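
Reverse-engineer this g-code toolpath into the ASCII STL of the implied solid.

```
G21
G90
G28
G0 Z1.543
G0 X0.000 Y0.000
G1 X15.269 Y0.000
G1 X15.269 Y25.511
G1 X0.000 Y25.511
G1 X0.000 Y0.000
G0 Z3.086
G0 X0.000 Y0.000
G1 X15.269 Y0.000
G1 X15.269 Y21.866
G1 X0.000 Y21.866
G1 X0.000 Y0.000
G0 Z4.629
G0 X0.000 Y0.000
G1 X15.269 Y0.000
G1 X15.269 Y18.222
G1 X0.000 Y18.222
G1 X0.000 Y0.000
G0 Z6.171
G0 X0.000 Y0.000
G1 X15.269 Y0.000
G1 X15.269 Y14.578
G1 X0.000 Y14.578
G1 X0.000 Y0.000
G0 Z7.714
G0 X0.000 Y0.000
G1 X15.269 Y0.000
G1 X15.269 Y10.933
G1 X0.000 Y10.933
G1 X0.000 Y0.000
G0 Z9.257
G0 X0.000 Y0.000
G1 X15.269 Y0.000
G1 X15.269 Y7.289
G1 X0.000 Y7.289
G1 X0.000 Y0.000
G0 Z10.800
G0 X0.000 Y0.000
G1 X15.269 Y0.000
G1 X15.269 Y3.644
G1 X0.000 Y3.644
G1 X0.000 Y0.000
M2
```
solid part
  facet normal 0.0000 0.0000 -1.0000
    outer loop
      vertex 15.269 29.155 0.000
      vertex 15.269 0.000 0.000
      vertex 0.000 0.000 0.000
    endloop
  endfacet
  facet normal 0.0000 0.0000 -1.0000
    outer loop
      vertex 0.000 29.155 0.000
      vertex 15.269 29.155 0.000
      vertex 0.000 0.000 0.000
    endloop
  endfacet
  facet normal 0.0000 -1.0000 0.0000
    outer loop
      vertex 0.000 0.000 0.000
      vertex 15.269 0.000 0.000
      vertex 15.269 0.000 12.343
    endloop
  endfacet
  facet normal 0.0000 -1.0000 0.0000
    outer loop
      vertex 0.000 0.000 0.000
      vertex 15.269 0.000 12.343
      vertex 0.000 0.000 12.343
    endloop
  endfacet
  facet normal 0.0000 0.3899 0.9209
    outer loop
      vertex 0.000 0.000 12.343
      vertex 15.269 0.000 12.343
      vertex 15.269 29.155 0.000
    endloop
  endfacet
  facet normal 0.0000 0.3899 0.9209
    outer loop
      vertex 0.000 0.000 12.343
      vertex 15.269 29.155 0.000
      vertex 0.000 29.155 0.000
    endloop
  endfacet
  facet normal -1.0000 0.0000 0.0000
    outer loop
      vertex 0.000 0.000 12.343
      vertex 0.000 29.155 0.000
      vertex 0.000 0.000 0.000
    endloop
  endfacet
  facet normal 1.0000 0.0000 0.0000
    outer loop
      vertex 15.269 0.000 0.000
      vertex 15.269 29.155 0.000
      vertex 15.269 0.000 12.343
    endloop
  endfacet
endsolid part

The G0 Z moves step by Δz≈1.543 mm. The G1 loops shrink linearly with z, so the solid tapers from its base footprint up to z≈12.3. Closing with a flat bottom cap and the tapered top and triangulating gives 8 facets — a wedge (ramp): 15.3 × 29.2 mm base, rising to 12.3 mm along the y=0 edge and sloping linearly to z=0 at y=29.2.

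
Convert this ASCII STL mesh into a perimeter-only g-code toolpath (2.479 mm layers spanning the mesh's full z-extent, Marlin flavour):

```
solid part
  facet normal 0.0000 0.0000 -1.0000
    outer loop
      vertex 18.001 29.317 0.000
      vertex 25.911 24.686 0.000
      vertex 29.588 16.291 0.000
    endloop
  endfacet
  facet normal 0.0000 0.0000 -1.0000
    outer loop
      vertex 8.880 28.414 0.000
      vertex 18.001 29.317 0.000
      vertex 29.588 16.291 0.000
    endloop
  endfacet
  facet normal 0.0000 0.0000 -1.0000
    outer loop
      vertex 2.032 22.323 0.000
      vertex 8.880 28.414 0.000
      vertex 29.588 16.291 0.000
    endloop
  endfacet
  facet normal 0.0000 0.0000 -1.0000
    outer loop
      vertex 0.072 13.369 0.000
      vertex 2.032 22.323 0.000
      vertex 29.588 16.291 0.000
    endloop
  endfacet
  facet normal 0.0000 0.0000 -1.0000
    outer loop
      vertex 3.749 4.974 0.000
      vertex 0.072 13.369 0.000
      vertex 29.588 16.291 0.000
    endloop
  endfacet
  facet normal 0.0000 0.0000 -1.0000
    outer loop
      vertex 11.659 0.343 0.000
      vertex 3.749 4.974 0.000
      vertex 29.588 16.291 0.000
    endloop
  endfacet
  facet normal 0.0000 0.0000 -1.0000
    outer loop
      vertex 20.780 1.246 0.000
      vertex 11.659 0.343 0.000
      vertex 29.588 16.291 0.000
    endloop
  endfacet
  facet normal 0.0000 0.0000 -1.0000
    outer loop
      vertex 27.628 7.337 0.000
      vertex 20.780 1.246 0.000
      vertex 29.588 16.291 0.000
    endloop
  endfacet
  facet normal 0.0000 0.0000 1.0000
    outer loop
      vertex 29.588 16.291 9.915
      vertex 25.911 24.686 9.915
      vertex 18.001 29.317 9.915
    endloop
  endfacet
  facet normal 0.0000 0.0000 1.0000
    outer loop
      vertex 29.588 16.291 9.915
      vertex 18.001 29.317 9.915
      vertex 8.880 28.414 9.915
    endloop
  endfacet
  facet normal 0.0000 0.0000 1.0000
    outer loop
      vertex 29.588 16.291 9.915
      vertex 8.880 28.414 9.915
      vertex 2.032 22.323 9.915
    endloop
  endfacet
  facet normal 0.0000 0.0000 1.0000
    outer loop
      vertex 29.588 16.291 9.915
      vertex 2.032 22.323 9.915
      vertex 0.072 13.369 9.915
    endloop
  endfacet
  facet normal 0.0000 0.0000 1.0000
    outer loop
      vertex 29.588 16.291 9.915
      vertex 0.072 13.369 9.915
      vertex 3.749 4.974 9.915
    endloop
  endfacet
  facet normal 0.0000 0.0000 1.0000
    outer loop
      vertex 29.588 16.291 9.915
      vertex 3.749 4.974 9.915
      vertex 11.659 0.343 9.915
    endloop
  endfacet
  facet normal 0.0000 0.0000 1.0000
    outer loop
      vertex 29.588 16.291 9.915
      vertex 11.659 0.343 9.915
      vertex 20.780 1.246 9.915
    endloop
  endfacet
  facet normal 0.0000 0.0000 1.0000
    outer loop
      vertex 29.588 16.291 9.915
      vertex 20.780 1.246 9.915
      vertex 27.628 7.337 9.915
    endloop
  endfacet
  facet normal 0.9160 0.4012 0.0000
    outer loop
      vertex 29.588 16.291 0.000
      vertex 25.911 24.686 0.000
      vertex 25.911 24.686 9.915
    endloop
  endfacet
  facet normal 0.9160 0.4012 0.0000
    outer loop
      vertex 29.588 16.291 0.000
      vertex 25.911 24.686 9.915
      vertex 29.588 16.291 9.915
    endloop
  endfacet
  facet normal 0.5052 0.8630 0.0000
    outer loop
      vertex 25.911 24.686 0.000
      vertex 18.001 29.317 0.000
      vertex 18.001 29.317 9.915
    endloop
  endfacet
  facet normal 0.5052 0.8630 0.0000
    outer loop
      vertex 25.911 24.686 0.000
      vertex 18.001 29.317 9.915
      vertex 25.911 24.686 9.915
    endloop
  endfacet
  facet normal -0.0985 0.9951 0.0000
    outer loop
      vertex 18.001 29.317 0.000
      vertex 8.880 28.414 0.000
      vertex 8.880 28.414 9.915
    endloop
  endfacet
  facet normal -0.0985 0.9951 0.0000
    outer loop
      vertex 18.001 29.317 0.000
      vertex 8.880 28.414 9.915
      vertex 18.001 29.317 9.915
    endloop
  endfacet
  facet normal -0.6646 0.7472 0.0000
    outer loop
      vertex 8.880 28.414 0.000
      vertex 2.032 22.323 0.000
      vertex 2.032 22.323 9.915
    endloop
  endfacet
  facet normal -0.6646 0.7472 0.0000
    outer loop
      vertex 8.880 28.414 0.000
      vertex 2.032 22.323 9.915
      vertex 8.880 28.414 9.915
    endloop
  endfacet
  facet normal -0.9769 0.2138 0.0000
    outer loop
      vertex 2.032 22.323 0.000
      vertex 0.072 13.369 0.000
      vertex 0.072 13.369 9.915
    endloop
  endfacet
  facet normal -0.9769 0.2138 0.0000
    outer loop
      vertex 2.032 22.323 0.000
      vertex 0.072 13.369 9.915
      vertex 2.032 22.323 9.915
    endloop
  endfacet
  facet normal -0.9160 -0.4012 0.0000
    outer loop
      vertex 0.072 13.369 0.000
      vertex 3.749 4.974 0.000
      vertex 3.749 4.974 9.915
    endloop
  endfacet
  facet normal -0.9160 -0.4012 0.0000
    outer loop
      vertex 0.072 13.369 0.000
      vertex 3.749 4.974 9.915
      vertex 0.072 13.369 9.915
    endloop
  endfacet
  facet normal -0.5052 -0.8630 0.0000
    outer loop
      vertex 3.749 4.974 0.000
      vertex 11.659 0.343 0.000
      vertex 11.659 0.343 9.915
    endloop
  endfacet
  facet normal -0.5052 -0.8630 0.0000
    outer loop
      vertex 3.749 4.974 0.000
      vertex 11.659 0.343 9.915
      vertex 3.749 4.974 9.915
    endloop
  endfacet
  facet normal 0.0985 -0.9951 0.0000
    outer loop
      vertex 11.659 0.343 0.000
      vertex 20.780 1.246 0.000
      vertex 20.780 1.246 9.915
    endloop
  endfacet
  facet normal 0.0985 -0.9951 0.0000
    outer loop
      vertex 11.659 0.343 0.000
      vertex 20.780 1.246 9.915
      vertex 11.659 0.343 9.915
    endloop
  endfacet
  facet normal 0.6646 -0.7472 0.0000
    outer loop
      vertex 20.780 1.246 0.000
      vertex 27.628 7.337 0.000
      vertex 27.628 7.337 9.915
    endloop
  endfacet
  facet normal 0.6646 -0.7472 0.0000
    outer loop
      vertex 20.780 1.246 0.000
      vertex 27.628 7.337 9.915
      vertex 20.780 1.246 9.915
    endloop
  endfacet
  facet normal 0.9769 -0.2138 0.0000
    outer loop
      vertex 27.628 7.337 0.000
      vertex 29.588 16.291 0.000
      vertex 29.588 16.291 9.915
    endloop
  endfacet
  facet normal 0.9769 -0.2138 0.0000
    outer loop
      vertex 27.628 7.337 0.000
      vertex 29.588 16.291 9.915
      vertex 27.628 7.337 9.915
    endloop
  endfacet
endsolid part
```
; perimeter-only toolpath
G21 ; units = mm
G90 ; absolute positioning
G28 ; home
; layer 1
G0 Z2.479
G0 X29.588 Y16.291
G1 X25.911 Y24.686
G1 X18.001 Y29.317
G1 X8.880 Y28.414
G1 X2.032 Y22.323
G1 X0.072 Y13.369
G1 X3.749 Y4.974
G1 X11.659 Y0.343
G1 X20.780 Y1.246
G1 X27.628 Y7.337
G1 X29.588 Y16.291
; layer 2
G0 Z4.957
G0 X29.588 Y16.291
G1 X25.911 Y24.686
G1 X18.001 Y29.317
G1 X8.880 Y28.414
G1 X2.032 Y22.323
G1 X0.072 Y13.369
G1 X3.749 Y4.974
G1 X11.659 Y0.343
G1 X20.780 Y1.246
G1 X27.628 Y7.337
G1 X29.588 Y16.291
; layer 3
G0 Z7.436
G0 X29.588 Y16.291
G1 X25.911 Y24.686
G1 X18.001 Y29.317
G1 X8.880 Y28.414
G1 X2.032 Y22.323
G1 X0.072 Y13.369
G1 X3.749 Y4.974
G1 X11.659 Y0.343
G1 X20.780 Y1.246
G1 X27.628 Y7.337
G1 X29.588 Y16.291
; layer 4
G0 Z9.915
G0 X29.588 Y16.291
G1 X25.911 Y24.686
G1 X18.001 Y29.317
G1 X8.880 Y28.414
G1 X2.032 Y22.323
G1 X0.072 Y13.369
G1 X3.749 Y4.974
G1 X11.659 Y0.343
G1 X20.780 Y1.246
G1 X27.628 Y7.337
G1 X29.588 Y16.291
M2 ; end

The solid is a regular 10-sided prism (a cylinder approximated with 10 flat sides), circumscribed radius ≈ 14.8 mm, height ≈ 9.91 mm. Slicing at Δz = 2.479 mm — 4 equal slices spanning the solid's height, so layer i sits at z = i·h/4 — gives 4 non-empty perimeters. Each is a 10-segment closed polygon; G0 lifts to the layer z and rapids to the start vertex, then G1 traces the edges.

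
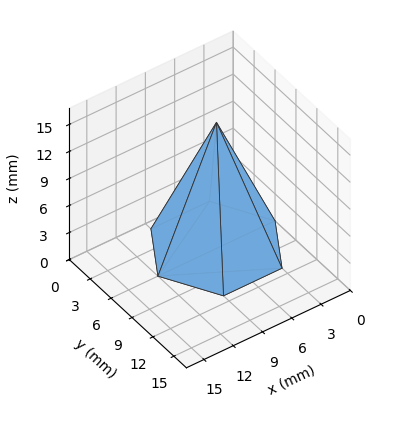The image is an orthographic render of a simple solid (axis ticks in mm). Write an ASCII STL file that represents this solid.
Reading the render: the shape is a regular 6-sided pyramid, base circumscribed radius ≈ 6 mm, apex at z ≈ 14 mm (dimensions read to the nearest mm from the axis ticks). For the STL, each face is triangulated and given an outward normal.

solid part
  facet normal 0.0000 0.0000 -1.0000
    outer loop
      vertex 3.0 11.2 0.0
      vertex 9.0 11.2 0.0
      vertex 12.0 6.0 0.0
    endloop
  endfacet
  facet normal 0.0000 0.0000 -1.0000
    outer loop
      vertex 0.0 6.0 0.0
      vertex 3.0 11.2 0.0
      vertex 12.0 6.0 0.0
    endloop
  endfacet
  facet normal 0.0000 0.0000 -1.0000
    outer loop
      vertex 3.0 0.8 0.0
      vertex 0.0 6.0 0.0
      vertex 12.0 6.0 0.0
    endloop
  endfacet
  facet normal 0.0000 0.0000 -1.0000
    outer loop
      vertex 9.0 0.8 0.0
      vertex 3.0 0.8 0.0
      vertex 12.0 6.0 0.0
    endloop
  endfacet
  facet normal 0.8120 0.4685 0.3480
    outer loop
      vertex 12.0 6.0 0.0
      vertex 9.0 11.2 0.0
      vertex 6.0 6.0 14.0
    endloop
  endfacet
  facet normal 0.0000 0.9374 0.3482
    outer loop
      vertex 9.0 11.2 0.0
      vertex 3.0 11.2 0.0
      vertex 6.0 6.0 14.0
    endloop
  endfacet
  facet normal -0.8120 0.4685 0.3480
    outer loop
      vertex 3.0 11.2 0.0
      vertex 0.0 6.0 0.0
      vertex 6.0 6.0 14.0
    endloop
  endfacet
  facet normal -0.8120 -0.4685 0.3480
    outer loop
      vertex 0.0 6.0 0.0
      vertex 3.0 0.8 0.0
      vertex 6.0 6.0 14.0
    endloop
  endfacet
  facet normal 0.0000 -0.9374 0.3482
    outer loop
      vertex 3.0 0.8 0.0
      vertex 9.0 0.8 0.0
      vertex 6.0 6.0 14.0
    endloop
  endfacet
  facet normal 0.8120 -0.4685 0.3480
    outer loop
      vertex 9.0 0.8 0.0
      vertex 12.0 6.0 0.0
      vertex 6.0 6.0 14.0
    endloop
  endfacet
endsolid part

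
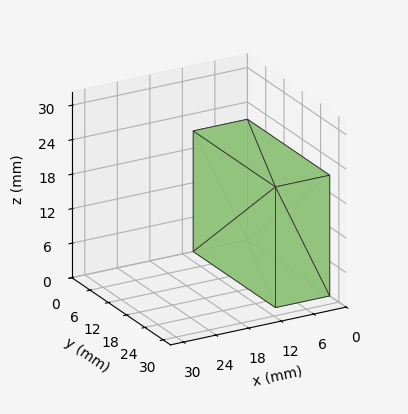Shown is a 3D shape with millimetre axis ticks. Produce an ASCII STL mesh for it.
Reading the render: the shape is a rectangular box, roughly 10 × 27 mm footprint and 21 mm tall (dimensions read to the nearest mm from the axis ticks). For the STL, each face is triangulated and given an outward normal.

solid part
  facet normal 0.0000 0.0000 -1.0000
    outer loop
      vertex 10.000 27.000 0.000
      vertex 10.000 0.000 0.000
      vertex 0.000 0.000 0.000
    endloop
  endfacet
  facet normal 0.0000 0.0000 -1.0000
    outer loop
      vertex 0.000 27.000 0.000
      vertex 10.000 27.000 0.000
      vertex 0.000 0.000 0.000
    endloop
  endfacet
  facet normal 0.0000 0.0000 1.0000
    outer loop
      vertex 0.000 0.000 21.000
      vertex 10.000 0.000 21.000
      vertex 10.000 27.000 21.000
    endloop
  endfacet
  facet normal 0.0000 0.0000 1.0000
    outer loop
      vertex 0.000 0.000 21.000
      vertex 10.000 27.000 21.000
      vertex 0.000 27.000 21.000
    endloop
  endfacet
  facet normal 0.0000 -1.0000 0.0000
    outer loop
      vertex 0.000 0.000 0.000
      vertex 10.000 0.000 0.000
      vertex 10.000 0.000 21.000
    endloop
  endfacet
  facet normal 0.0000 -1.0000 0.0000
    outer loop
      vertex 0.000 0.000 0.000
      vertex 10.000 0.000 21.000
      vertex 0.000 0.000 21.000
    endloop
  endfacet
  facet normal 0.0000 1.0000 0.0000
    outer loop
      vertex 10.000 27.000 21.000
      vertex 10.000 27.000 0.000
      vertex 0.000 27.000 0.000
    endloop
  endfacet
  facet normal 0.0000 1.0000 0.0000
    outer loop
      vertex 0.000 27.000 21.000
      vertex 10.000 27.000 21.000
      vertex 0.000 27.000 0.000
    endloop
  endfacet
  facet normal -1.0000 0.0000 0.0000
    outer loop
      vertex 0.000 27.000 21.000
      vertex 0.000 27.000 0.000
      vertex 0.000 0.000 0.000
    endloop
  endfacet
  facet normal -1.0000 0.0000 0.0000
    outer loop
      vertex 0.000 0.000 21.000
      vertex 0.000 27.000 21.000
      vertex 0.000 0.000 0.000
    endloop
  endfacet
  facet normal 1.0000 0.0000 0.0000
    outer loop
      vertex 10.000 0.000 0.000
      vertex 10.000 27.000 0.000
      vertex 10.000 27.000 21.000
    endloop
  endfacet
  facet normal 1.0000 0.0000 0.0000
    outer loop
      vertex 10.000 0.000 0.000
      vertex 10.000 27.000 21.000
      vertex 10.000 0.000 21.000
    endloop
  endfacet
endsolid part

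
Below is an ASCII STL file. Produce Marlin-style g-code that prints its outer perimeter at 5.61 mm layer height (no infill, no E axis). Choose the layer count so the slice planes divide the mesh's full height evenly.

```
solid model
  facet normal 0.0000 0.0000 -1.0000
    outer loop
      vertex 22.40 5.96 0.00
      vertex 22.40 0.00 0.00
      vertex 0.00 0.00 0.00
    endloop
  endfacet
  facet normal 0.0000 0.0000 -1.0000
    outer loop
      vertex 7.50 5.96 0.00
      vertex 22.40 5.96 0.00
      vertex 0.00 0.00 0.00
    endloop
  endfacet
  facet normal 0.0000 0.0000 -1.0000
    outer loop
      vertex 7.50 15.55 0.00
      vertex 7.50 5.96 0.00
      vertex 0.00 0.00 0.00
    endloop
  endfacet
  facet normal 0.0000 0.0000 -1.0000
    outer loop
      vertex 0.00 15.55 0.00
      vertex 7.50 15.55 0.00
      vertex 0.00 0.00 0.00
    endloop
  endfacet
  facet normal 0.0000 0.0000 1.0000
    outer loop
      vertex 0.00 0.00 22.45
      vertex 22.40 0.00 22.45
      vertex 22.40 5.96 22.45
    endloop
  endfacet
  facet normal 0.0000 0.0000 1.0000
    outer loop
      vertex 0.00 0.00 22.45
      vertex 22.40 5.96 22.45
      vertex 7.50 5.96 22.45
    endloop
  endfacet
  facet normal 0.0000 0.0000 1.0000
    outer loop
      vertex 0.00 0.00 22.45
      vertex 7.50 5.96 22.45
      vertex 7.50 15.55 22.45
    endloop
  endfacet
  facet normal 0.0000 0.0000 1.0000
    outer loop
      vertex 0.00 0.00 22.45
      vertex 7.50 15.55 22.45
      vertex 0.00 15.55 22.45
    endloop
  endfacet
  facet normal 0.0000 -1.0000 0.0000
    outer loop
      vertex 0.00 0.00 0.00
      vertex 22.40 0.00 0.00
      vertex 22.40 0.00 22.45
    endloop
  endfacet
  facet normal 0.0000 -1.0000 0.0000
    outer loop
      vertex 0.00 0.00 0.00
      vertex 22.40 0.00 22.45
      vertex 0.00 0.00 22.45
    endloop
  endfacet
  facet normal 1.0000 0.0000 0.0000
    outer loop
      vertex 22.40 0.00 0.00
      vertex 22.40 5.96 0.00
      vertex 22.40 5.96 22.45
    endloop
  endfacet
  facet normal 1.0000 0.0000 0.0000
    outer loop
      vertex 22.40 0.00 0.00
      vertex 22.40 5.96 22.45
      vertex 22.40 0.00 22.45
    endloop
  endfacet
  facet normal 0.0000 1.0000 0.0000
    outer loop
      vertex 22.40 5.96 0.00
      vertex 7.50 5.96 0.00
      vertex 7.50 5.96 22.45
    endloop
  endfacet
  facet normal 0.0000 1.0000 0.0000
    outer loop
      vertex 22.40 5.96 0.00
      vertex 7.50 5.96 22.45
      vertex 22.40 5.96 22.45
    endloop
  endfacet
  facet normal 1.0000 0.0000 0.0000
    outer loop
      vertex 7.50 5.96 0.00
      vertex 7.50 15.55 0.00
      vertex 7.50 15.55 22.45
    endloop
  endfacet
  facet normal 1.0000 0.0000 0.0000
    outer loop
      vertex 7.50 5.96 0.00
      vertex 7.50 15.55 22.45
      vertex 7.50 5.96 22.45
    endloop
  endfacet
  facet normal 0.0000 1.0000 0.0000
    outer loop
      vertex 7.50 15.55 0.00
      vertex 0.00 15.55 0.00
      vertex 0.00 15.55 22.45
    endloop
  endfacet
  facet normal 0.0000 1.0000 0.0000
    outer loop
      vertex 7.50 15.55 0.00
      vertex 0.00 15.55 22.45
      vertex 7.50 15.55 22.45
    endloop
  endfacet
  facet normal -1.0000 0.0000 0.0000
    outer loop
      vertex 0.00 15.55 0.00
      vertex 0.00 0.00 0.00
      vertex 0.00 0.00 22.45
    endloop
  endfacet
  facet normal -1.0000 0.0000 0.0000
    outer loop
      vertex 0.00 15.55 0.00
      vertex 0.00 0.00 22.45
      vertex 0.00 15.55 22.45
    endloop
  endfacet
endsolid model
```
; perimeter-only toolpath
G21 ; units = mm
G90 ; absolute positioning
G28 ; home
; layer 1
G0 Z5.61
G0 X0.00 Y0.00
G1 X22.40 Y0.00
G1 X22.40 Y5.96
G1 X7.50 Y5.96
G1 X7.50 Y15.55
G1 X0.00 Y15.55
G1 X0.00 Y0.00
; layer 2
G0 Z11.22
G0 X0.00 Y0.00
G1 X22.40 Y0.00
G1 X22.40 Y5.96
G1 X7.50 Y5.96
G1 X7.50 Y15.55
G1 X0.00 Y15.55
G1 X0.00 Y0.00
; layer 3
G0 Z16.84
G0 X0.00 Y0.00
G1 X22.40 Y0.00
G1 X22.40 Y5.96
G1 X7.50 Y5.96
G1 X7.50 Y15.55
G1 X0.00 Y15.55
G1 X0.00 Y0.00
; layer 4
G0 Z22.45
G0 X0.00 Y0.00
G1 X22.40 Y0.00
G1 X22.40 Y5.96
G1 X7.50 Y5.96
G1 X7.50 Y15.55
G1 X0.00 Y15.55
G1 X0.00 Y0.00
M2 ; end

The solid is an L-shaped prism: outer 22.4 × 15.6 mm, arm thicknesses ≈ 5.96 mm (horizontal) and 7.5 mm (vertical), extruded 22.4 mm in z. Slicing at Δz = 5.61 mm — 4 equal slices spanning the solid's height, so layer i sits at z = i·h/4 — gives 4 non-empty perimeters. Each is a 6-segment closed polygon; G0 lifts to the layer z and rapids to the start vertex, then G1 traces the edges.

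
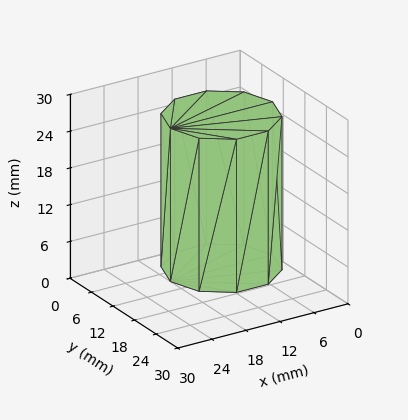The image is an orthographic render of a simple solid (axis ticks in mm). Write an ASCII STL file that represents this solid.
Reading the render: the shape is a regular 10-sided prism (a cylinder approximated with 10 flat sides), circumscribed radius ≈ 9 mm, height ≈ 25 mm (dimensions read to the nearest mm from the axis ticks). For the STL, each face is triangulated and given an outward normal.

solid part
  facet normal 0.0000 0.0000 -1.0000
    outer loop
      vertex 11.8 17.6 0.0
      vertex 16.3 14.3 0.0
      vertex 18.0 9.0 0.0
    endloop
  endfacet
  facet normal 0.0000 0.0000 -1.0000
    outer loop
      vertex 6.2 17.6 0.0
      vertex 11.8 17.6 0.0
      vertex 18.0 9.0 0.0
    endloop
  endfacet
  facet normal 0.0000 0.0000 -1.0000
    outer loop
      vertex 1.7 14.3 0.0
      vertex 6.2 17.6 0.0
      vertex 18.0 9.0 0.0
    endloop
  endfacet
  facet normal 0.0000 0.0000 -1.0000
    outer loop
      vertex 0.0 9.0 0.0
      vertex 1.7 14.3 0.0
      vertex 18.0 9.0 0.0
    endloop
  endfacet
  facet normal 0.0000 0.0000 -1.0000
    outer loop
      vertex 1.7 3.7 0.0
      vertex 0.0 9.0 0.0
      vertex 18.0 9.0 0.0
    endloop
  endfacet
  facet normal 0.0000 0.0000 -1.0000
    outer loop
      vertex 6.2 0.4 0.0
      vertex 1.7 3.7 0.0
      vertex 18.0 9.0 0.0
    endloop
  endfacet
  facet normal 0.0000 0.0000 -1.0000
    outer loop
      vertex 11.8 0.4 0.0
      vertex 6.2 0.4 0.0
      vertex 18.0 9.0 0.0
    endloop
  endfacet
  facet normal 0.0000 0.0000 -1.0000
    outer loop
      vertex 16.3 3.7 0.0
      vertex 11.8 0.4 0.0
      vertex 18.0 9.0 0.0
    endloop
  endfacet
  facet normal 0.0000 0.0000 1.0000
    outer loop
      vertex 18.0 9.0 25.0
      vertex 16.3 14.3 25.0
      vertex 11.8 17.6 25.0
    endloop
  endfacet
  facet normal 0.0000 0.0000 1.0000
    outer loop
      vertex 18.0 9.0 25.0
      vertex 11.8 17.6 25.0
      vertex 6.2 17.6 25.0
    endloop
  endfacet
  facet normal 0.0000 0.0000 1.0000
    outer loop
      vertex 18.0 9.0 25.0
      vertex 6.2 17.6 25.0
      vertex 1.7 14.3 25.0
    endloop
  endfacet
  facet normal 0.0000 0.0000 1.0000
    outer loop
      vertex 18.0 9.0 25.0
      vertex 1.7 14.3 25.0
      vertex 0.0 9.0 25.0
    endloop
  endfacet
  facet normal 0.0000 0.0000 1.0000
    outer loop
      vertex 18.0 9.0 25.0
      vertex 0.0 9.0 25.0
      vertex 1.7 3.7 25.0
    endloop
  endfacet
  facet normal 0.0000 0.0000 1.0000
    outer loop
      vertex 18.0 9.0 25.0
      vertex 1.7 3.7 25.0
      vertex 6.2 0.4 25.0
    endloop
  endfacet
  facet normal 0.0000 0.0000 1.0000
    outer loop
      vertex 18.0 9.0 25.0
      vertex 6.2 0.4 25.0
      vertex 11.8 0.4 25.0
    endloop
  endfacet
  facet normal 0.0000 0.0000 1.0000
    outer loop
      vertex 18.0 9.0 25.0
      vertex 11.8 0.4 25.0
      vertex 16.3 3.7 25.0
    endloop
  endfacet
  facet normal 0.9522 0.3054 0.0000
    outer loop
      vertex 18.0 9.0 0.0
      vertex 16.3 14.3 0.0
      vertex 16.3 14.3 25.0
    endloop
  endfacet
  facet normal 0.9522 0.3054 0.0000
    outer loop
      vertex 18.0 9.0 0.0
      vertex 16.3 14.3 25.0
      vertex 18.0 9.0 25.0
    endloop
  endfacet
  facet normal 0.5914 0.8064 0.0000
    outer loop
      vertex 16.3 14.3 0.0
      vertex 11.8 17.6 0.0
      vertex 11.8 17.6 25.0
    endloop
  endfacet
  facet normal 0.5914 0.8064 0.0000
    outer loop
      vertex 16.3 14.3 0.0
      vertex 11.8 17.6 25.0
      vertex 16.3 14.3 25.0
    endloop
  endfacet
  facet normal 0.0000 1.0000 0.0000
    outer loop
      vertex 11.8 17.6 0.0
      vertex 6.2 17.6 0.0
      vertex 6.2 17.6 25.0
    endloop
  endfacet
  facet normal 0.0000 1.0000 0.0000
    outer loop
      vertex 11.8 17.6 0.0
      vertex 6.2 17.6 25.0
      vertex 11.8 17.6 25.0
    endloop
  endfacet
  facet normal -0.5914 0.8064 0.0000
    outer loop
      vertex 6.2 17.6 0.0
      vertex 1.7 14.3 0.0
      vertex 1.7 14.3 25.0
    endloop
  endfacet
  facet normal -0.5914 0.8064 0.0000
    outer loop
      vertex 6.2 17.6 0.0
      vertex 1.7 14.3 25.0
      vertex 6.2 17.6 25.0
    endloop
  endfacet
  facet normal -0.9522 0.3054 0.0000
    outer loop
      vertex 1.7 14.3 0.0
      vertex 0.0 9.0 0.0
      vertex 0.0 9.0 25.0
    endloop
  endfacet
  facet normal -0.9522 0.3054 0.0000
    outer loop
      vertex 1.7 14.3 0.0
      vertex 0.0 9.0 25.0
      vertex 1.7 14.3 25.0
    endloop
  endfacet
  facet normal -0.9522 -0.3054 0.0000
    outer loop
      vertex 0.0 9.0 0.0
      vertex 1.7 3.7 0.0
      vertex 1.7 3.7 25.0
    endloop
  endfacet
  facet normal -0.9522 -0.3054 0.0000
    outer loop
      vertex 0.0 9.0 0.0
      vertex 1.7 3.7 25.0
      vertex 0.0 9.0 25.0
    endloop
  endfacet
  facet normal -0.5914 -0.8064 0.0000
    outer loop
      vertex 1.7 3.7 0.0
      vertex 6.2 0.4 0.0
      vertex 6.2 0.4 25.0
    endloop
  endfacet
  facet normal -0.5914 -0.8064 0.0000
    outer loop
      vertex 1.7 3.7 0.0
      vertex 6.2 0.4 25.0
      vertex 1.7 3.7 25.0
    endloop
  endfacet
  facet normal 0.0000 -1.0000 0.0000
    outer loop
      vertex 6.2 0.4 0.0
      vertex 11.8 0.4 0.0
      vertex 11.8 0.4 25.0
    endloop
  endfacet
  facet normal 0.0000 -1.0000 0.0000
    outer loop
      vertex 6.2 0.4 0.0
      vertex 11.8 0.4 25.0
      vertex 6.2 0.4 25.0
    endloop
  endfacet
  facet normal 0.5914 -0.8064 0.0000
    outer loop
      vertex 11.8 0.4 0.0
      vertex 16.3 3.7 0.0
      vertex 16.3 3.7 25.0
    endloop
  endfacet
  facet normal 0.5914 -0.8064 0.0000
    outer loop
      vertex 11.8 0.4 0.0
      vertex 16.3 3.7 25.0
      vertex 11.8 0.4 25.0
    endloop
  endfacet
  facet normal 0.9522 -0.3054 0.0000
    outer loop
      vertex 16.3 3.7 0.0
      vertex 18.0 9.0 0.0
      vertex 18.0 9.0 25.0
    endloop
  endfacet
  facet normal 0.9522 -0.3054 0.0000
    outer loop
      vertex 16.3 3.7 0.0
      vertex 18.0 9.0 25.0
      vertex 16.3 3.7 25.0
    endloop
  endfacet
endsolid part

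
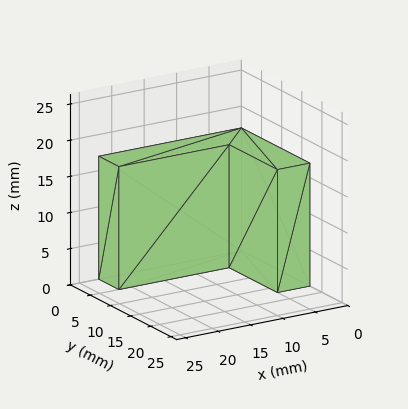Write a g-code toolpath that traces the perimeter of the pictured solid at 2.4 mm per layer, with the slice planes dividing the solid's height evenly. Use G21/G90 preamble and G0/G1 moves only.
Reading the render: the shape is an L-shaped prism: outer 22 × 17 mm, arm thicknesses ≈ 5 mm (horizontal) and 5 mm (vertical), extruded 17 mm in z (dimensions read to the nearest mm from the axis ticks). For the g-code, the solid's height is divided into equal slices at the stated Δz and each level perimeter traced with G1 moves after a G0 lift.

; perimeter-only toolpath
G21 ; units = mm
G90 ; absolute positioning
G28 ; home
; layer 1
G0 Z2.4
G0 X0.0 Y0.0
G1 X22.0 Y0.0
G1 X22.0 Y5.0
G1 X5.0 Y5.0
G1 X5.0 Y17.0
G1 X0.0 Y17.0
G1 X0.0 Y0.0
; layer 2
G0 Z4.9
G0 X0.0 Y0.0
G1 X22.0 Y0.0
G1 X22.0 Y5.0
G1 X5.0 Y5.0
G1 X5.0 Y17.0
G1 X0.0 Y17.0
G1 X0.0 Y0.0
; layer 3
G0 Z7.3
G0 X0.0 Y0.0
G1 X22.0 Y0.0
G1 X22.0 Y5.0
G1 X5.0 Y5.0
G1 X5.0 Y17.0
G1 X0.0 Y17.0
G1 X0.0 Y0.0
; layer 4
G0 Z9.7
G0 X0.0 Y0.0
G1 X22.0 Y0.0
G1 X22.0 Y5.0
G1 X5.0 Y5.0
G1 X5.0 Y17.0
G1 X0.0 Y17.0
G1 X0.0 Y0.0
; layer 5
G0 Z12.1
G0 X0.0 Y0.0
G1 X22.0 Y0.0
G1 X22.0 Y5.0
G1 X5.0 Y5.0
G1 X5.0 Y17.0
G1 X0.0 Y17.0
G1 X0.0 Y0.0
; layer 6
G0 Z14.6
G0 X0.0 Y0.0
G1 X22.0 Y0.0
G1 X22.0 Y5.0
G1 X5.0 Y5.0
G1 X5.0 Y17.0
G1 X0.0 Y17.0
G1 X0.0 Y0.0
; layer 7
G0 Z17.0
G0 X0.0 Y0.0
G1 X22.0 Y0.0
G1 X22.0 Y5.0
G1 X5.0 Y5.0
G1 X5.0 Y17.0
G1 X0.0 Y17.0
G1 X0.0 Y0.0
M2 ; end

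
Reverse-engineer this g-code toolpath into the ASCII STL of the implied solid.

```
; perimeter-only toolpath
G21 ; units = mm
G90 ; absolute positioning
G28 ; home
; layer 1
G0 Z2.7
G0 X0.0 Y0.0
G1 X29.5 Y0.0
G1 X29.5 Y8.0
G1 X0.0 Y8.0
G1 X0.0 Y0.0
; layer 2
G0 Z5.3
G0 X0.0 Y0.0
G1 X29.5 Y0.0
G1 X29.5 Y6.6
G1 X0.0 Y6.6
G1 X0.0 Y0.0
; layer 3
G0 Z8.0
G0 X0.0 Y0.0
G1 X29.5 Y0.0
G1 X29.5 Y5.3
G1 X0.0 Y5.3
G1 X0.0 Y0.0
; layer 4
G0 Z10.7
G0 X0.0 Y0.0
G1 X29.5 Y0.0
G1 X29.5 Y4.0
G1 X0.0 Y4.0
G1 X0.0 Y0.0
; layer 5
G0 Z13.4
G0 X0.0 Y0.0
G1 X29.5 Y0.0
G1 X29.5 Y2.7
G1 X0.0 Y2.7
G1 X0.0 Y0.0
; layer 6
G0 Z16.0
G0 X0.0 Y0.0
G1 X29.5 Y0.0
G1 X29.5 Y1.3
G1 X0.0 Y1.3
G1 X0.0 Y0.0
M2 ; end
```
solid part
  facet normal 0.0000 0.0000 -1.0000
    outer loop
      vertex 29.5 9.3 0.0
      vertex 29.5 0.0 0.0
      vertex 0.0 0.0 0.0
    endloop
  endfacet
  facet normal 0.0000 0.0000 -1.0000
    outer loop
      vertex 0.0 9.3 0.0
      vertex 29.5 9.3 0.0
      vertex 0.0 0.0 0.0
    endloop
  endfacet
  facet normal 0.0000 -1.0000 0.0000
    outer loop
      vertex 0.0 0.0 0.0
      vertex 29.5 0.0 0.0
      vertex 29.5 0.0 18.7
    endloop
  endfacet
  facet normal 0.0000 -1.0000 0.0000
    outer loop
      vertex 0.0 0.0 0.0
      vertex 29.5 0.0 18.7
      vertex 0.0 0.0 18.7
    endloop
  endfacet
  facet normal 0.0000 0.8954 0.4453
    outer loop
      vertex 0.0 0.0 18.7
      vertex 29.5 0.0 18.7
      vertex 29.5 9.3 0.0
    endloop
  endfacet
  facet normal 0.0000 0.8954 0.4453
    outer loop
      vertex 0.0 0.0 18.7
      vertex 29.5 9.3 0.0
      vertex 0.0 9.3 0.0
    endloop
  endfacet
  facet normal -1.0000 0.0000 0.0000
    outer loop
      vertex 0.0 0.0 18.7
      vertex 0.0 9.3 0.0
      vertex 0.0 0.0 0.0
    endloop
  endfacet
  facet normal 1.0000 0.0000 0.0000
    outer loop
      vertex 29.5 0.0 0.0
      vertex 29.5 9.3 0.0
      vertex 29.5 0.0 18.7
    endloop
  endfacet
endsolid part

The G0 Z moves step by Δz≈2.7 mm. The G1 loops shrink linearly with z, so the solid tapers from its base footprint up to z≈18.7. Closing with a flat bottom cap and the tapered top and triangulating gives 8 facets — a wedge (ramp): 29.5 × 9.3 mm base, rising to 18.7 mm along the y=0 edge and sloping linearly to z=0 at y=9.3.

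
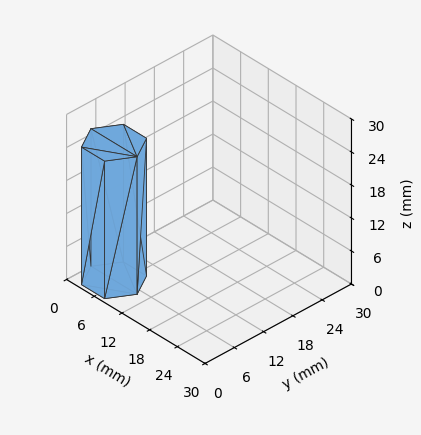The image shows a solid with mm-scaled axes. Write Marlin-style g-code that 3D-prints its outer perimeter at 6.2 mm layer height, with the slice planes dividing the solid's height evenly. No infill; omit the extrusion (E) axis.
Reading the render: the shape is a regular 6-sided prism (a cylinder approximated with 6 flat sides), circumscribed radius ≈ 5 mm, height ≈ 25 mm (dimensions read to the nearest mm from the axis ticks). For the g-code, the solid's height is divided into equal slices at the stated Δz and each level perimeter traced with G1 moves after a G0 lift.

; perimeter-only toolpath
G21 ; units = mm
G90 ; absolute positioning
G28 ; home
; layer 1
G0 Z6.2
G0 X10.0 Y5.0
G1 X7.5 Y9.3
G1 X2.5 Y9.3
G1 X0.0 Y5.0
G1 X2.5 Y0.7
G1 X7.5 Y0.7
G1 X10.0 Y5.0
; layer 2
G0 Z12.5
G0 X10.0 Y5.0
G1 X7.5 Y9.3
G1 X2.5 Y9.3
G1 X0.0 Y5.0
G1 X2.5 Y0.7
G1 X7.5 Y0.7
G1 X10.0 Y5.0
; layer 3
G0 Z18.8
G0 X10.0 Y5.0
G1 X7.5 Y9.3
G1 X2.5 Y9.3
G1 X0.0 Y5.0
G1 X2.5 Y0.7
G1 X7.5 Y0.7
G1 X10.0 Y5.0
; layer 4
G0 Z25.0
G0 X10.0 Y5.0
G1 X7.5 Y9.3
G1 X2.5 Y9.3
G1 X0.0 Y5.0
G1 X2.5 Y0.7
G1 X7.5 Y0.7
G1 X10.0 Y5.0
M2 ; end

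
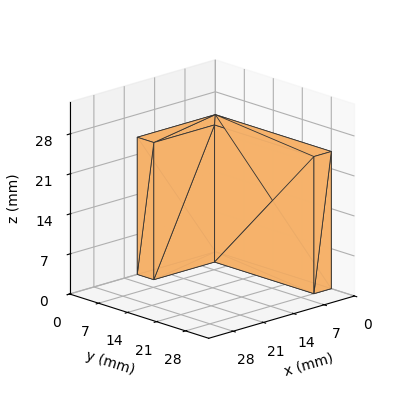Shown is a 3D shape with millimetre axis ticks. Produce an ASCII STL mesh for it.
Reading the render: the shape is an L-shaped prism: outer 18 × 28 mm, arm thicknesses ≈ 4 mm (horizontal) and 4 mm (vertical), extruded 24 mm in z (dimensions read to the nearest mm from the axis ticks). For the STL, each face is triangulated and given an outward normal.

solid part
  facet normal 0.0000 0.0000 -1.0000
    outer loop
      vertex 18.0 4.0 0.0
      vertex 18.0 0.0 0.0
      vertex 0.0 0.0 0.0
    endloop
  endfacet
  facet normal 0.0000 0.0000 -1.0000
    outer loop
      vertex 4.0 4.0 0.0
      vertex 18.0 4.0 0.0
      vertex 0.0 0.0 0.0
    endloop
  endfacet
  facet normal 0.0000 0.0000 -1.0000
    outer loop
      vertex 4.0 28.0 0.0
      vertex 4.0 4.0 0.0
      vertex 0.0 0.0 0.0
    endloop
  endfacet
  facet normal 0.0000 0.0000 -1.0000
    outer loop
      vertex 0.0 28.0 0.0
      vertex 4.0 28.0 0.0
      vertex 0.0 0.0 0.0
    endloop
  endfacet
  facet normal 0.0000 0.0000 1.0000
    outer loop
      vertex 0.0 0.0 24.0
      vertex 18.0 0.0 24.0
      vertex 18.0 4.0 24.0
    endloop
  endfacet
  facet normal 0.0000 0.0000 1.0000
    outer loop
      vertex 0.0 0.0 24.0
      vertex 18.0 4.0 24.0
      vertex 4.0 4.0 24.0
    endloop
  endfacet
  facet normal 0.0000 0.0000 1.0000
    outer loop
      vertex 0.0 0.0 24.0
      vertex 4.0 4.0 24.0
      vertex 4.0 28.0 24.0
    endloop
  endfacet
  facet normal 0.0000 0.0000 1.0000
    outer loop
      vertex 0.0 0.0 24.0
      vertex 4.0 28.0 24.0
      vertex 0.0 28.0 24.0
    endloop
  endfacet
  facet normal 0.0000 -1.0000 0.0000
    outer loop
      vertex 0.0 0.0 0.0
      vertex 18.0 0.0 0.0
      vertex 18.0 0.0 24.0
    endloop
  endfacet
  facet normal 0.0000 -1.0000 0.0000
    outer loop
      vertex 0.0 0.0 0.0
      vertex 18.0 0.0 24.0
      vertex 0.0 0.0 24.0
    endloop
  endfacet
  facet normal 1.0000 0.0000 0.0000
    outer loop
      vertex 18.0 0.0 0.0
      vertex 18.0 4.0 0.0
      vertex 18.0 4.0 24.0
    endloop
  endfacet
  facet normal 1.0000 0.0000 0.0000
    outer loop
      vertex 18.0 0.0 0.0
      vertex 18.0 4.0 24.0
      vertex 18.0 0.0 24.0
    endloop
  endfacet
  facet normal 0.0000 1.0000 0.0000
    outer loop
      vertex 18.0 4.0 0.0
      vertex 4.0 4.0 0.0
      vertex 4.0 4.0 24.0
    endloop
  endfacet
  facet normal 0.0000 1.0000 0.0000
    outer loop
      vertex 18.0 4.0 0.0
      vertex 4.0 4.0 24.0
      vertex 18.0 4.0 24.0
    endloop
  endfacet
  facet normal 1.0000 0.0000 0.0000
    outer loop
      vertex 4.0 4.0 0.0
      vertex 4.0 28.0 0.0
      vertex 4.0 28.0 24.0
    endloop
  endfacet
  facet normal 1.0000 0.0000 0.0000
    outer loop
      vertex 4.0 4.0 0.0
      vertex 4.0 28.0 24.0
      vertex 4.0 4.0 24.0
    endloop
  endfacet
  facet normal 0.0000 1.0000 0.0000
    outer loop
      vertex 4.0 28.0 0.0
      vertex 0.0 28.0 0.0
      vertex 0.0 28.0 24.0
    endloop
  endfacet
  facet normal 0.0000 1.0000 0.0000
    outer loop
      vertex 4.0 28.0 0.0
      vertex 0.0 28.0 24.0
      vertex 4.0 28.0 24.0
    endloop
  endfacet
  facet normal -1.0000 0.0000 0.0000
    outer loop
      vertex 0.0 28.0 0.0
      vertex 0.0 0.0 0.0
      vertex 0.0 0.0 24.0
    endloop
  endfacet
  facet normal -1.0000 0.0000 0.0000
    outer loop
      vertex 0.0 28.0 0.0
      vertex 0.0 0.0 24.0
      vertex 0.0 28.0 24.0
    endloop
  endfacet
endsolid part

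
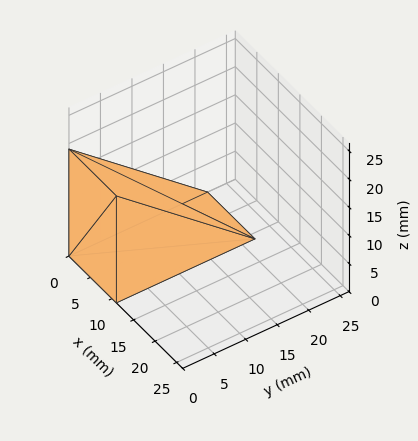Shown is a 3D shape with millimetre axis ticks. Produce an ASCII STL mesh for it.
Reading the render: the shape is a wedge (ramp): 11 × 22 mm base, rising to 19 mm along the y=0 edge and sloping linearly to z=0 at y=22 (dimensions read to the nearest mm from the axis ticks). For the STL, each face is triangulated and given an outward normal.

solid part
  facet normal 0.0000 0.0000 -1.0000
    outer loop
      vertex 11.0 22.0 0.0
      vertex 11.0 0.0 0.0
      vertex 0.0 0.0 0.0
    endloop
  endfacet
  facet normal 0.0000 0.0000 -1.0000
    outer loop
      vertex 0.0 22.0 0.0
      vertex 11.0 22.0 0.0
      vertex 0.0 0.0 0.0
    endloop
  endfacet
  facet normal 0.0000 -1.0000 0.0000
    outer loop
      vertex 0.0 0.0 0.0
      vertex 11.0 0.0 0.0
      vertex 11.0 0.0 19.0
    endloop
  endfacet
  facet normal 0.0000 -1.0000 0.0000
    outer loop
      vertex 0.0 0.0 0.0
      vertex 11.0 0.0 19.0
      vertex 0.0 0.0 19.0
    endloop
  endfacet
  facet normal 0.0000 0.6536 0.7568
    outer loop
      vertex 0.0 0.0 19.0
      vertex 11.0 0.0 19.0
      vertex 11.0 22.0 0.0
    endloop
  endfacet
  facet normal 0.0000 0.6536 0.7568
    outer loop
      vertex 0.0 0.0 19.0
      vertex 11.0 22.0 0.0
      vertex 0.0 22.0 0.0
    endloop
  endfacet
  facet normal -1.0000 0.0000 0.0000
    outer loop
      vertex 0.0 0.0 19.0
      vertex 0.0 22.0 0.0
      vertex 0.0 0.0 0.0
    endloop
  endfacet
  facet normal 1.0000 0.0000 0.0000
    outer loop
      vertex 11.0 0.0 0.0
      vertex 11.0 22.0 0.0
      vertex 11.0 0.0 19.0
    endloop
  endfacet
endsolid part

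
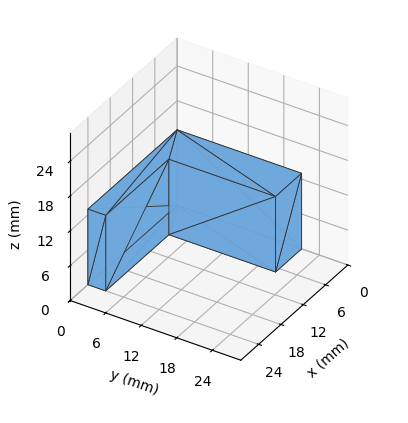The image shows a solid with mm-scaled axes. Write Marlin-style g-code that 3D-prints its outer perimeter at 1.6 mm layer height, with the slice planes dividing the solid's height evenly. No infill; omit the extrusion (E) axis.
Reading the render: the shape is an L-shaped prism: outer 24 × 21 mm, arm thicknesses ≈ 3 mm (horizontal) and 7 mm (vertical), extruded 13 mm in z (dimensions read to the nearest mm from the axis ticks). For the g-code, the solid's height is divided into equal slices at the stated Δz and each level perimeter traced with G1 moves after a G0 lift.

; perimeter-only toolpath
G21 ; units = mm
G90 ; absolute positioning
G28 ; home
; layer 1
G0 Z1.6
G0 X0.0 Y0.0
G1 X24.0 Y0.0
G1 X24.0 Y3.0
G1 X7.0 Y3.0
G1 X7.0 Y21.0
G1 X0.0 Y21.0
G1 X0.0 Y0.0
; layer 2
G0 Z3.2
G0 X0.0 Y0.0
G1 X24.0 Y0.0
G1 X24.0 Y3.0
G1 X7.0 Y3.0
G1 X7.0 Y21.0
G1 X0.0 Y21.0
G1 X0.0 Y0.0
; layer 3
G0 Z4.9
G0 X0.0 Y0.0
G1 X24.0 Y0.0
G1 X24.0 Y3.0
G1 X7.0 Y3.0
G1 X7.0 Y21.0
G1 X0.0 Y21.0
G1 X0.0 Y0.0
; layer 4
G0 Z6.5
G0 X0.0 Y0.0
G1 X24.0 Y0.0
G1 X24.0 Y3.0
G1 X7.0 Y3.0
G1 X7.0 Y21.0
G1 X0.0 Y21.0
G1 X0.0 Y0.0
; layer 5
G0 Z8.1
G0 X0.0 Y0.0
G1 X24.0 Y0.0
G1 X24.0 Y3.0
G1 X7.0 Y3.0
G1 X7.0 Y21.0
G1 X0.0 Y21.0
G1 X0.0 Y0.0
; layer 6
G0 Z9.8
G0 X0.0 Y0.0
G1 X24.0 Y0.0
G1 X24.0 Y3.0
G1 X7.0 Y3.0
G1 X7.0 Y21.0
G1 X0.0 Y21.0
G1 X0.0 Y0.0
; layer 7
G0 Z11.4
G0 X0.0 Y0.0
G1 X24.0 Y0.0
G1 X24.0 Y3.0
G1 X7.0 Y3.0
G1 X7.0 Y21.0
G1 X0.0 Y21.0
G1 X0.0 Y0.0
; layer 8
G0 Z13.0
G0 X0.0 Y0.0
G1 X24.0 Y0.0
G1 X24.0 Y3.0
G1 X7.0 Y3.0
G1 X7.0 Y21.0
G1 X0.0 Y21.0
G1 X0.0 Y0.0
M2 ; end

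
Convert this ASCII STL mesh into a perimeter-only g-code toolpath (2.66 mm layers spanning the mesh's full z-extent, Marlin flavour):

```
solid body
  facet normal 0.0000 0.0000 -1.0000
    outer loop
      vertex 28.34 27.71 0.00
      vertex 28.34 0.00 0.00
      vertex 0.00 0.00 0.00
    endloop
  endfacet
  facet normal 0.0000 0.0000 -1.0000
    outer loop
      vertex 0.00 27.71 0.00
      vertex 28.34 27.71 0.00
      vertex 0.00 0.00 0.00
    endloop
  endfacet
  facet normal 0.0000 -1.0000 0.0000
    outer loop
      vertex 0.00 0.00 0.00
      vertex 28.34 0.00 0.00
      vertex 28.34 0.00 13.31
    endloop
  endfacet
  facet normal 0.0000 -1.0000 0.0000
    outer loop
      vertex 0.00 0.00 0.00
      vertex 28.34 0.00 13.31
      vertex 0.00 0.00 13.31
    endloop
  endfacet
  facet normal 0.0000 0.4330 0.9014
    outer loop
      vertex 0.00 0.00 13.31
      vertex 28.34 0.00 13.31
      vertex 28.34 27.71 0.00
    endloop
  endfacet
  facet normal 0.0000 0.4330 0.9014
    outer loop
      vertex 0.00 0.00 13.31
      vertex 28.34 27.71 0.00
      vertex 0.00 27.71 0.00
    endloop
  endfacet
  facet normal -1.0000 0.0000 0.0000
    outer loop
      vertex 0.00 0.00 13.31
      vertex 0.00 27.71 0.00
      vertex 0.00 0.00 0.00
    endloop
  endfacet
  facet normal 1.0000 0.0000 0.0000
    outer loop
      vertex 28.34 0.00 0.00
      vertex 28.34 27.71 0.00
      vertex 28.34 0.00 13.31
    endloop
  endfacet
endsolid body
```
; perimeter-only toolpath
G21 ; units = mm
G90 ; absolute positioning
G28 ; home
; layer 1
G0 Z2.66
G0 X0.00 Y0.00
G1 X28.34 Y0.00
G1 X28.34 Y22.17
G1 X0.00 Y22.17
G1 X0.00 Y0.00
; layer 2
G0 Z5.32
G0 X0.00 Y0.00
G1 X28.34 Y0.00
G1 X28.34 Y16.63
G1 X0.00 Y16.63
G1 X0.00 Y0.00
; layer 3
G0 Z7.99
G0 X0.00 Y0.00
G1 X28.34 Y0.00
G1 X28.34 Y11.08
G1 X0.00 Y11.08
G1 X0.00 Y0.00
; layer 4
G0 Z10.65
G0 X0.00 Y0.00
G1 X28.34 Y0.00
G1 X28.34 Y5.54
G1 X0.00 Y5.54
G1 X0.00 Y0.00
M2 ; end

The solid is a wedge (ramp): 28.3 × 27.7 mm base, rising to 13.3 mm along the y=0 edge and sloping linearly to z=0 at y=27.7. Slicing at Δz = 2.66 mm — 5 equal slices spanning the solid's height, so layer i sits at z = i·h/5 — gives 4 non-empty perimeters. Each is a 4-segment closed polygon; G0 lifts to the layer z and rapids to the start vertex, then G1 traces the edges. The cross-section shrinks linearly with z (the slice at the apex is degenerate and omitted).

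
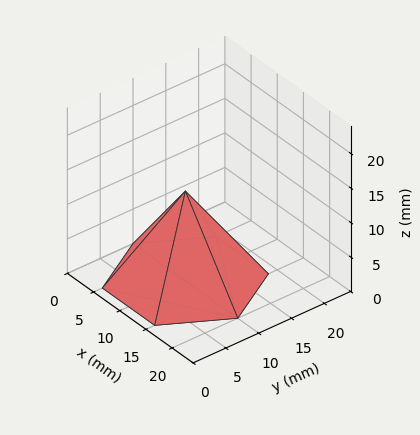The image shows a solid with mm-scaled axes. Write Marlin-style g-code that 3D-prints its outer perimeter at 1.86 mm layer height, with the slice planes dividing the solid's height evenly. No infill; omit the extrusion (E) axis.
Reading the render: the shape is a regular 6-sided pyramid, base circumscribed radius ≈ 10 mm, apex at z ≈ 13 mm (dimensions read to the nearest mm from the axis ticks). For the g-code, the solid's height is divided into equal slices at the stated Δz and each level perimeter traced with G1 moves after a G0 lift.

; perimeter-only toolpath
G21 ; units = mm
G90 ; absolute positioning
G28 ; home
; layer 1
G0 Z1.86
G0 X18.57 Y10.00
G1 X14.29 Y17.42
G1 X5.71 Y17.42
G1 X1.43 Y10.00
G1 X5.71 Y2.58
G1 X14.29 Y2.58
G1 X18.57 Y10.00
; layer 2
G0 Z3.71
G0 X17.14 Y10.00
G1 X13.57 Y16.19
G1 X6.43 Y16.19
G1 X2.86 Y10.00
G1 X6.43 Y3.81
G1 X13.57 Y3.81
G1 X17.14 Y10.00
; layer 3
G0 Z5.57
G0 X15.71 Y10.00
G1 X12.86 Y14.95
G1 X7.14 Y14.95
G1 X4.29 Y10.00
G1 X7.14 Y5.05
G1 X12.86 Y5.05
G1 X15.71 Y10.00
; layer 4
G0 Z7.43
G0 X14.29 Y10.00
G1 X12.14 Y13.71
G1 X7.86 Y13.71
G1 X5.71 Y10.00
G1 X7.86 Y6.29
G1 X12.14 Y6.29
G1 X14.29 Y10.00
; layer 5
G0 Z9.29
G0 X12.86 Y10.00
G1 X11.43 Y12.47
G1 X8.57 Y12.47
G1 X7.14 Y10.00
G1 X8.57 Y7.53
G1 X11.43 Y7.53
G1 X12.86 Y10.00
; layer 6
G0 Z11.14
G0 X11.43 Y10.00
G1 X10.71 Y11.24
G1 X9.29 Y11.24
G1 X8.57 Y10.00
G1 X9.29 Y8.76
G1 X10.71 Y8.76
G1 X11.43 Y10.00
M2 ; end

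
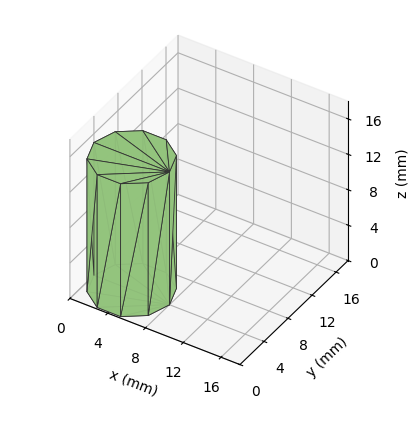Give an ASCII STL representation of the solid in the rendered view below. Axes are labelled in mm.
Reading the render: the shape is a regular 10-sided prism (a cylinder approximated with 10 flat sides), circumscribed radius ≈ 4 mm, height ≈ 15 mm (dimensions read to the nearest mm from the axis ticks). For the STL, each face is triangulated and given an outward normal.

solid part
  facet normal 0.0000 0.0000 -1.0000
    outer loop
      vertex 5.24 7.80 0.00
      vertex 7.24 6.35 0.00
      vertex 8.00 4.00 0.00
    endloop
  endfacet
  facet normal 0.0000 0.0000 -1.0000
    outer loop
      vertex 2.76 7.80 0.00
      vertex 5.24 7.80 0.00
      vertex 8.00 4.00 0.00
    endloop
  endfacet
  facet normal 0.0000 0.0000 -1.0000
    outer loop
      vertex 0.76 6.35 0.00
      vertex 2.76 7.80 0.00
      vertex 8.00 4.00 0.00
    endloop
  endfacet
  facet normal 0.0000 0.0000 -1.0000
    outer loop
      vertex 0.00 4.00 0.00
      vertex 0.76 6.35 0.00
      vertex 8.00 4.00 0.00
    endloop
  endfacet
  facet normal 0.0000 0.0000 -1.0000
    outer loop
      vertex 0.76 1.65 0.00
      vertex 0.00 4.00 0.00
      vertex 8.00 4.00 0.00
    endloop
  endfacet
  facet normal 0.0000 0.0000 -1.0000
    outer loop
      vertex 2.76 0.20 0.00
      vertex 0.76 1.65 0.00
      vertex 8.00 4.00 0.00
    endloop
  endfacet
  facet normal 0.0000 0.0000 -1.0000
    outer loop
      vertex 5.24 0.20 0.00
      vertex 2.76 0.20 0.00
      vertex 8.00 4.00 0.00
    endloop
  endfacet
  facet normal 0.0000 0.0000 -1.0000
    outer loop
      vertex 7.24 1.65 0.00
      vertex 5.24 0.20 0.00
      vertex 8.00 4.00 0.00
    endloop
  endfacet
  facet normal 0.0000 0.0000 1.0000
    outer loop
      vertex 8.00 4.00 15.00
      vertex 7.24 6.35 15.00
      vertex 5.24 7.80 15.00
    endloop
  endfacet
  facet normal 0.0000 0.0000 1.0000
    outer loop
      vertex 8.00 4.00 15.00
      vertex 5.24 7.80 15.00
      vertex 2.76 7.80 15.00
    endloop
  endfacet
  facet normal 0.0000 0.0000 1.0000
    outer loop
      vertex 8.00 4.00 15.00
      vertex 2.76 7.80 15.00
      vertex 0.76 6.35 15.00
    endloop
  endfacet
  facet normal 0.0000 0.0000 1.0000
    outer loop
      vertex 8.00 4.00 15.00
      vertex 0.76 6.35 15.00
      vertex 0.00 4.00 15.00
    endloop
  endfacet
  facet normal 0.0000 0.0000 1.0000
    outer loop
      vertex 8.00 4.00 15.00
      vertex 0.00 4.00 15.00
      vertex 0.76 1.65 15.00
    endloop
  endfacet
  facet normal 0.0000 0.0000 1.0000
    outer loop
      vertex 8.00 4.00 15.00
      vertex 0.76 1.65 15.00
      vertex 2.76 0.20 15.00
    endloop
  endfacet
  facet normal 0.0000 0.0000 1.0000
    outer loop
      vertex 8.00 4.00 15.00
      vertex 2.76 0.20 15.00
      vertex 5.24 0.20 15.00
    endloop
  endfacet
  facet normal 0.0000 0.0000 1.0000
    outer loop
      vertex 8.00 4.00 15.00
      vertex 5.24 0.20 15.00
      vertex 7.24 1.65 15.00
    endloop
  endfacet
  facet normal 0.9515 0.3077 0.0000
    outer loop
      vertex 8.00 4.00 0.00
      vertex 7.24 6.35 0.00
      vertex 7.24 6.35 15.00
    endloop
  endfacet
  facet normal 0.9515 0.3077 0.0000
    outer loop
      vertex 8.00 4.00 0.00
      vertex 7.24 6.35 15.00
      vertex 8.00 4.00 15.00
    endloop
  endfacet
  facet normal 0.5870 0.8096 0.0000
    outer loop
      vertex 7.24 6.35 0.00
      vertex 5.24 7.80 0.00
      vertex 5.24 7.80 15.00
    endloop
  endfacet
  facet normal 0.5870 0.8096 0.0000
    outer loop
      vertex 7.24 6.35 0.00
      vertex 5.24 7.80 15.00
      vertex 7.24 6.35 15.00
    endloop
  endfacet
  facet normal 0.0000 1.0000 0.0000
    outer loop
      vertex 5.24 7.80 0.00
      vertex 2.76 7.80 0.00
      vertex 2.76 7.80 15.00
    endloop
  endfacet
  facet normal 0.0000 1.0000 0.0000
    outer loop
      vertex 5.24 7.80 0.00
      vertex 2.76 7.80 15.00
      vertex 5.24 7.80 15.00
    endloop
  endfacet
  facet normal -0.5870 0.8096 0.0000
    outer loop
      vertex 2.76 7.80 0.00
      vertex 0.76 6.35 0.00
      vertex 0.76 6.35 15.00
    endloop
  endfacet
  facet normal -0.5870 0.8096 0.0000
    outer loop
      vertex 2.76 7.80 0.00
      vertex 0.76 6.35 15.00
      vertex 2.76 7.80 15.00
    endloop
  endfacet
  facet normal -0.9515 0.3077 0.0000
    outer loop
      vertex 0.76 6.35 0.00
      vertex 0.00 4.00 0.00
      vertex 0.00 4.00 15.00
    endloop
  endfacet
  facet normal -0.9515 0.3077 0.0000
    outer loop
      vertex 0.76 6.35 0.00
      vertex 0.00 4.00 15.00
      vertex 0.76 6.35 15.00
    endloop
  endfacet
  facet normal -0.9515 -0.3077 0.0000
    outer loop
      vertex 0.00 4.00 0.00
      vertex 0.76 1.65 0.00
      vertex 0.76 1.65 15.00
    endloop
  endfacet
  facet normal -0.9515 -0.3077 0.0000
    outer loop
      vertex 0.00 4.00 0.00
      vertex 0.76 1.65 15.00
      vertex 0.00 4.00 15.00
    endloop
  endfacet
  facet normal -0.5870 -0.8096 0.0000
    outer loop
      vertex 0.76 1.65 0.00
      vertex 2.76 0.20 0.00
      vertex 2.76 0.20 15.00
    endloop
  endfacet
  facet normal -0.5870 -0.8096 0.0000
    outer loop
      vertex 0.76 1.65 0.00
      vertex 2.76 0.20 15.00
      vertex 0.76 1.65 15.00
    endloop
  endfacet
  facet normal 0.0000 -1.0000 0.0000
    outer loop
      vertex 2.76 0.20 0.00
      vertex 5.24 0.20 0.00
      vertex 5.24 0.20 15.00
    endloop
  endfacet
  facet normal 0.0000 -1.0000 0.0000
    outer loop
      vertex 2.76 0.20 0.00
      vertex 5.24 0.20 15.00
      vertex 2.76 0.20 15.00
    endloop
  endfacet
  facet normal 0.5870 -0.8096 0.0000
    outer loop
      vertex 5.24 0.20 0.00
      vertex 7.24 1.65 0.00
      vertex 7.24 1.65 15.00
    endloop
  endfacet
  facet normal 0.5870 -0.8096 0.0000
    outer loop
      vertex 5.24 0.20 0.00
      vertex 7.24 1.65 15.00
      vertex 5.24 0.20 15.00
    endloop
  endfacet
  facet normal 0.9515 -0.3077 0.0000
    outer loop
      vertex 7.24 1.65 0.00
      vertex 8.00 4.00 0.00
      vertex 8.00 4.00 15.00
    endloop
  endfacet
  facet normal 0.9515 -0.3077 0.0000
    outer loop
      vertex 7.24 1.65 0.00
      vertex 8.00 4.00 15.00
      vertex 7.24 1.65 15.00
    endloop
  endfacet
endsolid part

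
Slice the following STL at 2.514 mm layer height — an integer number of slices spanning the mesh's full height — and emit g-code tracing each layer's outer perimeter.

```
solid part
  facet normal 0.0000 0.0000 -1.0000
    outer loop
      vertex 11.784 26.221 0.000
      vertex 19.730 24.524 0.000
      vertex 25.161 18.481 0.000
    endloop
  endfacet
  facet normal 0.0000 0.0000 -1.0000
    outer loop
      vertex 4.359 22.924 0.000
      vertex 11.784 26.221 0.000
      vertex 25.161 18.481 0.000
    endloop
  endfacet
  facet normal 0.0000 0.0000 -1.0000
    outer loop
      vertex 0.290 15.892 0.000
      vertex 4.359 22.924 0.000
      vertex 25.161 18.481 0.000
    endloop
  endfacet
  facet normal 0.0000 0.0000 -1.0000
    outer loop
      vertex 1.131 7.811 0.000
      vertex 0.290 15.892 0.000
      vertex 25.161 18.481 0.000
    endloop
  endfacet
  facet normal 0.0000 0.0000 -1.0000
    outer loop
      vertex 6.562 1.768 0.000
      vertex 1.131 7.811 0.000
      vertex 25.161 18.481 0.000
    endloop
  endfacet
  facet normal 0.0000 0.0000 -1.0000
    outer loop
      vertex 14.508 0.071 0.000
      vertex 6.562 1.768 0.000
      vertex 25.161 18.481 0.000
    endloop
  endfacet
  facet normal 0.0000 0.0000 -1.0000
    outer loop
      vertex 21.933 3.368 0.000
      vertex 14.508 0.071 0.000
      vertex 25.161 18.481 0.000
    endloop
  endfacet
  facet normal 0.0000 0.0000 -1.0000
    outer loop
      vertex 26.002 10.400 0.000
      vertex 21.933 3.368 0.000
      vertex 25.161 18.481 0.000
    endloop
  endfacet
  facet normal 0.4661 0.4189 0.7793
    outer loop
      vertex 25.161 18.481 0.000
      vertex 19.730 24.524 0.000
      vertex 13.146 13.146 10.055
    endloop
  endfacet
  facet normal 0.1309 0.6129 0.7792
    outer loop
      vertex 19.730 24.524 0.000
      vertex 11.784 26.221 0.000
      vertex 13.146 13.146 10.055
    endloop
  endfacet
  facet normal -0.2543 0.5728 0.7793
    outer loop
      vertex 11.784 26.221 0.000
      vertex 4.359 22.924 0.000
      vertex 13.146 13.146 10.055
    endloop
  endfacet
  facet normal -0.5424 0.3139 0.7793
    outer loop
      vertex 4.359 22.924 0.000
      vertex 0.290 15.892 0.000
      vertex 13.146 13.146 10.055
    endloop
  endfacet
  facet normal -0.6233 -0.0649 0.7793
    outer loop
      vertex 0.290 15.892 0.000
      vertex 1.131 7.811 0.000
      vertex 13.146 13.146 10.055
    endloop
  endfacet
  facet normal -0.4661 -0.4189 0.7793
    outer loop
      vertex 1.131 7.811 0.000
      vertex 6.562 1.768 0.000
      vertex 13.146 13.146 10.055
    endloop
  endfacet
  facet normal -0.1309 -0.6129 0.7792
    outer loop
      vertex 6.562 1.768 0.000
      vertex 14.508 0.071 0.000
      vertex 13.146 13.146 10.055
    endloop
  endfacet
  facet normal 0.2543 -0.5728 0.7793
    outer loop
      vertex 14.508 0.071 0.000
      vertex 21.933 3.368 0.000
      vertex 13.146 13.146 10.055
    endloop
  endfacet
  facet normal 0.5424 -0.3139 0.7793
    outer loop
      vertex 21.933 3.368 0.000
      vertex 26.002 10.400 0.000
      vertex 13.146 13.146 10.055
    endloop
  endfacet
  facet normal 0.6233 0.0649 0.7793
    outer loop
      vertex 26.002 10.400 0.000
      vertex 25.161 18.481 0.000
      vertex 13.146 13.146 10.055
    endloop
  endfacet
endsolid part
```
; perimeter-only toolpath
G21 ; units = mm
G90 ; absolute positioning
G28 ; home
; layer 1
G0 Z2.514
G0 X22.157 Y17.147
G1 X18.084 Y21.680
G1 X12.125 Y22.952
G1 X6.556 Y20.479
G1 X3.504 Y15.206
G1 X4.135 Y9.145
G1 X8.208 Y4.613
G1 X14.168 Y3.340
G1 X19.736 Y5.812
G1 X22.788 Y11.087
G1 X22.157 Y17.147
; layer 2
G0 Z5.027
G0 X19.154 Y15.814
G1 X16.438 Y18.835
G1 X12.465 Y19.684
G1 X8.753 Y18.035
G1 X6.718 Y14.519
G1 X7.139 Y10.479
G1 X9.854 Y7.457
G1 X13.827 Y6.609
G1 X17.540 Y8.257
G1 X19.574 Y11.773
G1 X19.154 Y15.814
; layer 3
G0 Z7.541
G0 X16.150 Y14.480
G1 X14.792 Y15.991
G1 X12.806 Y16.415
G1 X10.949 Y15.591
G1 X9.932 Y13.832
G1 X10.142 Y11.812
G1 X11.500 Y10.302
G1 X13.486 Y9.877
G1 X15.343 Y10.702
G1 X16.360 Y12.460
G1 X16.150 Y14.480
M2 ; end

The solid is a regular 10-sided pyramid, base circumscribed radius ≈ 13.1 mm, apex at z ≈ 10.1 mm. Slicing at Δz = 2.514 mm — 4 equal slices spanning the solid's height, so layer i sits at z = i·h/4 — gives 3 non-empty perimeters. Each is a 10-segment closed polygon; G0 lifts to the layer z and rapids to the start vertex, then G1 traces the edges. The cross-section shrinks linearly with z (the slice at the apex is degenerate and omitted).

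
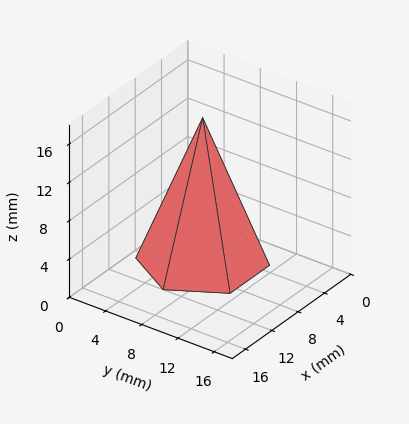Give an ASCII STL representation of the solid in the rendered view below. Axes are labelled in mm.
Reading the render: the shape is a regular 6-sided pyramid, base circumscribed radius ≈ 6 mm, apex at z ≈ 15 mm (dimensions read to the nearest mm from the axis ticks). For the STL, each face is triangulated and given an outward normal.

solid part
  facet normal 0.0000 0.0000 -1.0000
    outer loop
      vertex 3.00 11.20 0.00
      vertex 9.00 11.20 0.00
      vertex 12.00 6.00 0.00
    endloop
  endfacet
  facet normal 0.0000 0.0000 -1.0000
    outer loop
      vertex 0.00 6.00 0.00
      vertex 3.00 11.20 0.00
      vertex 12.00 6.00 0.00
    endloop
  endfacet
  facet normal 0.0000 0.0000 -1.0000
    outer loop
      vertex 3.00 0.80 0.00
      vertex 0.00 6.00 0.00
      vertex 12.00 6.00 0.00
    endloop
  endfacet
  facet normal 0.0000 0.0000 -1.0000
    outer loop
      vertex 9.00 0.80 0.00
      vertex 3.00 0.80 0.00
      vertex 12.00 6.00 0.00
    endloop
  endfacet
  facet normal 0.8185 0.4722 0.3274
    outer loop
      vertex 12.00 6.00 0.00
      vertex 9.00 11.20 0.00
      vertex 6.00 6.00 15.00
    endloop
  endfacet
  facet normal 0.0000 0.9448 0.3275
    outer loop
      vertex 9.00 11.20 0.00
      vertex 3.00 11.20 0.00
      vertex 6.00 6.00 15.00
    endloop
  endfacet
  facet normal -0.8185 0.4722 0.3274
    outer loop
      vertex 3.00 11.20 0.00
      vertex 0.00 6.00 0.00
      vertex 6.00 6.00 15.00
    endloop
  endfacet
  facet normal -0.8185 -0.4722 0.3274
    outer loop
      vertex 0.00 6.00 0.00
      vertex 3.00 0.80 0.00
      vertex 6.00 6.00 15.00
    endloop
  endfacet
  facet normal 0.0000 -0.9448 0.3275
    outer loop
      vertex 3.00 0.80 0.00
      vertex 9.00 0.80 0.00
      vertex 6.00 6.00 15.00
    endloop
  endfacet
  facet normal 0.8185 -0.4722 0.3274
    outer loop
      vertex 9.00 0.80 0.00
      vertex 12.00 6.00 0.00
      vertex 6.00 6.00 15.00
    endloop
  endfacet
endsolid part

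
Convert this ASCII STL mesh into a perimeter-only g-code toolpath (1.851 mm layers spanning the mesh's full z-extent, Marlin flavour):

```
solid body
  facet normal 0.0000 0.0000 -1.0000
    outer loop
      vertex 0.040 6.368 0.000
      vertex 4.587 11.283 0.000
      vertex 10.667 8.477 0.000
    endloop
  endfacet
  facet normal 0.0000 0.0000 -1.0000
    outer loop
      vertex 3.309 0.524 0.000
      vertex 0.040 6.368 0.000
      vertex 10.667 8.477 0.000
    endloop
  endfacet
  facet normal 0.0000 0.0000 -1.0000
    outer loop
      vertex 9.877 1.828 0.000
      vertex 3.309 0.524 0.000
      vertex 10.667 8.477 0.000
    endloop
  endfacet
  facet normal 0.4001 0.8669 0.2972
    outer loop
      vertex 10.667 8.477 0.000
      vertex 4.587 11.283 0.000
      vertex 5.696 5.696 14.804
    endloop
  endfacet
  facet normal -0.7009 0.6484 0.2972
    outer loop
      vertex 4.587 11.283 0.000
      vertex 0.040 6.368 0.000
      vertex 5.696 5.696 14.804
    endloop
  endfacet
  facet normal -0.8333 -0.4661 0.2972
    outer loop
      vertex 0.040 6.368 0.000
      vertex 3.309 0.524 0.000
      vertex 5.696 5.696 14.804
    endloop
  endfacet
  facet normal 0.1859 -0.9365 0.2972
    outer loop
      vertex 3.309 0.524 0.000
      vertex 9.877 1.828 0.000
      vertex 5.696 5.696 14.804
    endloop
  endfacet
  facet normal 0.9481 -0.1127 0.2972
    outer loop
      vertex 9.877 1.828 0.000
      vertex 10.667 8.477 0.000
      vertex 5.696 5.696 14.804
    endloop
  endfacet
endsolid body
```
; perimeter-only toolpath
G21 ; units = mm
G90 ; absolute positioning
G28 ; home
; layer 1
G0 Z1.851
G0 X10.046 Y8.129
G1 X4.726 Y10.585
G1 X0.747 Y6.284
G1 X3.607 Y1.171
G1 X9.354 Y2.312
G1 X10.046 Y8.129
; layer 2
G0 Z3.701
G0 X9.424 Y7.782
G1 X4.864 Y9.886
G1 X1.454 Y6.200
G1 X3.906 Y1.817
G1 X8.832 Y2.795
G1 X9.424 Y7.782
; layer 3
G0 Z5.551
G0 X8.803 Y7.434
G1 X5.003 Y9.188
G1 X2.161 Y6.116
G1 X4.204 Y2.464
G1 X8.309 Y3.279
G1 X8.803 Y7.434
; layer 4
G0 Z7.402
G0 X8.181 Y7.087
G1 X5.141 Y8.489
G1 X2.868 Y6.032
G1 X4.502 Y3.110
G1 X7.787 Y3.762
G1 X8.181 Y7.087
; layer 5
G0 Z9.252
G0 X7.560 Y6.739
G1 X5.280 Y7.791
G1 X3.575 Y5.948
G1 X4.801 Y3.756
G1 X7.264 Y4.245
G1 X7.560 Y6.739
; layer 6
G0 Z11.103
G0 X6.939 Y6.391
G1 X5.419 Y7.093
G1 X4.282 Y5.864
G1 X5.099 Y4.403
G1 X6.741 Y4.729
G1 X6.939 Y6.391
; layer 7
G0 Z12.954
G0 X6.317 Y6.044
G1 X5.557 Y6.394
G1 X4.989 Y5.780
G1 X5.398 Y5.050
G1 X6.219 Y5.213
G1 X6.317 Y6.044
M2 ; end

The solid is a regular 5-sided pyramid, base circumscribed radius ≈ 5.7 mm, apex at z ≈ 14.8 mm. Slicing at Δz = 1.851 mm — 8 equal slices spanning the solid's height, so layer i sits at z = i·h/8 — gives 7 non-empty perimeters. Each is a 5-segment closed polygon; G0 lifts to the layer z and rapids to the start vertex, then G1 traces the edges. The cross-section shrinks linearly with z (the slice at the apex is degenerate and omitted).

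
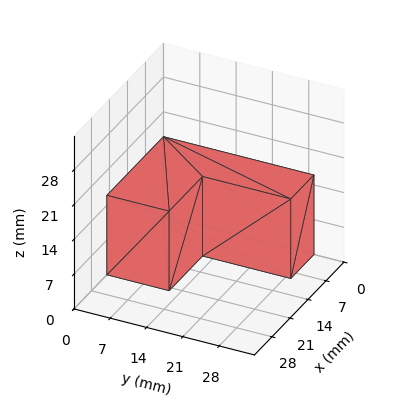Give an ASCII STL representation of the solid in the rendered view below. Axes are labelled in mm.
Reading the render: the shape is an L-shaped prism: outer 22 × 29 mm, arm thicknesses ≈ 12 mm (horizontal) and 9 mm (vertical), extruded 16 mm in z (dimensions read to the nearest mm from the axis ticks). For the STL, each face is triangulated and given an outward normal.

solid part
  facet normal 0.0000 0.0000 -1.0000
    outer loop
      vertex 22.000 12.000 0.000
      vertex 22.000 0.000 0.000
      vertex 0.000 0.000 0.000
    endloop
  endfacet
  facet normal 0.0000 0.0000 -1.0000
    outer loop
      vertex 9.000 12.000 0.000
      vertex 22.000 12.000 0.000
      vertex 0.000 0.000 0.000
    endloop
  endfacet
  facet normal 0.0000 0.0000 -1.0000
    outer loop
      vertex 9.000 29.000 0.000
      vertex 9.000 12.000 0.000
      vertex 0.000 0.000 0.000
    endloop
  endfacet
  facet normal 0.0000 0.0000 -1.0000
    outer loop
      vertex 0.000 29.000 0.000
      vertex 9.000 29.000 0.000
      vertex 0.000 0.000 0.000
    endloop
  endfacet
  facet normal 0.0000 0.0000 1.0000
    outer loop
      vertex 0.000 0.000 16.000
      vertex 22.000 0.000 16.000
      vertex 22.000 12.000 16.000
    endloop
  endfacet
  facet normal 0.0000 0.0000 1.0000
    outer loop
      vertex 0.000 0.000 16.000
      vertex 22.000 12.000 16.000
      vertex 9.000 12.000 16.000
    endloop
  endfacet
  facet normal 0.0000 0.0000 1.0000
    outer loop
      vertex 0.000 0.000 16.000
      vertex 9.000 12.000 16.000
      vertex 9.000 29.000 16.000
    endloop
  endfacet
  facet normal 0.0000 0.0000 1.0000
    outer loop
      vertex 0.000 0.000 16.000
      vertex 9.000 29.000 16.000
      vertex 0.000 29.000 16.000
    endloop
  endfacet
  facet normal 0.0000 -1.0000 0.0000
    outer loop
      vertex 0.000 0.000 0.000
      vertex 22.000 0.000 0.000
      vertex 22.000 0.000 16.000
    endloop
  endfacet
  facet normal 0.0000 -1.0000 0.0000
    outer loop
      vertex 0.000 0.000 0.000
      vertex 22.000 0.000 16.000
      vertex 0.000 0.000 16.000
    endloop
  endfacet
  facet normal 1.0000 0.0000 0.0000
    outer loop
      vertex 22.000 0.000 0.000
      vertex 22.000 12.000 0.000
      vertex 22.000 12.000 16.000
    endloop
  endfacet
  facet normal 1.0000 0.0000 0.0000
    outer loop
      vertex 22.000 0.000 0.000
      vertex 22.000 12.000 16.000
      vertex 22.000 0.000 16.000
    endloop
  endfacet
  facet normal 0.0000 1.0000 0.0000
    outer loop
      vertex 22.000 12.000 0.000
      vertex 9.000 12.000 0.000
      vertex 9.000 12.000 16.000
    endloop
  endfacet
  facet normal 0.0000 1.0000 0.0000
    outer loop
      vertex 22.000 12.000 0.000
      vertex 9.000 12.000 16.000
      vertex 22.000 12.000 16.000
    endloop
  endfacet
  facet normal 1.0000 0.0000 0.0000
    outer loop
      vertex 9.000 12.000 0.000
      vertex 9.000 29.000 0.000
      vertex 9.000 29.000 16.000
    endloop
  endfacet
  facet normal 1.0000 0.0000 0.0000
    outer loop
      vertex 9.000 12.000 0.000
      vertex 9.000 29.000 16.000
      vertex 9.000 12.000 16.000
    endloop
  endfacet
  facet normal 0.0000 1.0000 0.0000
    outer loop
      vertex 9.000 29.000 0.000
      vertex 0.000 29.000 0.000
      vertex 0.000 29.000 16.000
    endloop
  endfacet
  facet normal 0.0000 1.0000 0.0000
    outer loop
      vertex 9.000 29.000 0.000
      vertex 0.000 29.000 16.000
      vertex 9.000 29.000 16.000
    endloop
  endfacet
  facet normal -1.0000 0.0000 0.0000
    outer loop
      vertex 0.000 29.000 0.000
      vertex 0.000 0.000 0.000
      vertex 0.000 0.000 16.000
    endloop
  endfacet
  facet normal -1.0000 0.0000 0.0000
    outer loop
      vertex 0.000 29.000 0.000
      vertex 0.000 0.000 16.000
      vertex 0.000 29.000 16.000
    endloop
  endfacet
endsolid part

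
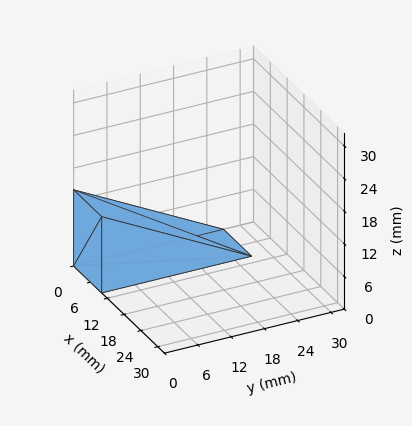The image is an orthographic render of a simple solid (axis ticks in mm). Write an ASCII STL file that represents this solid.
Reading the render: the shape is a wedge (ramp): 10 × 27 mm base, rising to 14 mm along the y=0 edge and sloping linearly to z=0 at y=27 (dimensions read to the nearest mm from the axis ticks). For the STL, each face is triangulated and given an outward normal.

solid part
  facet normal 0.0000 0.0000 -1.0000
    outer loop
      vertex 10.000 27.000 0.000
      vertex 10.000 0.000 0.000
      vertex 0.000 0.000 0.000
    endloop
  endfacet
  facet normal 0.0000 0.0000 -1.0000
    outer loop
      vertex 0.000 27.000 0.000
      vertex 10.000 27.000 0.000
      vertex 0.000 0.000 0.000
    endloop
  endfacet
  facet normal 0.0000 -1.0000 0.0000
    outer loop
      vertex 0.000 0.000 0.000
      vertex 10.000 0.000 0.000
      vertex 10.000 0.000 14.000
    endloop
  endfacet
  facet normal 0.0000 -1.0000 0.0000
    outer loop
      vertex 0.000 0.000 0.000
      vertex 10.000 0.000 14.000
      vertex 0.000 0.000 14.000
    endloop
  endfacet
  facet normal 0.0000 0.4603 0.8878
    outer loop
      vertex 0.000 0.000 14.000
      vertex 10.000 0.000 14.000
      vertex 10.000 27.000 0.000
    endloop
  endfacet
  facet normal 0.0000 0.4603 0.8878
    outer loop
      vertex 0.000 0.000 14.000
      vertex 10.000 27.000 0.000
      vertex 0.000 27.000 0.000
    endloop
  endfacet
  facet normal -1.0000 0.0000 0.0000
    outer loop
      vertex 0.000 0.000 14.000
      vertex 0.000 27.000 0.000
      vertex 0.000 0.000 0.000
    endloop
  endfacet
  facet normal 1.0000 0.0000 0.0000
    outer loop
      vertex 10.000 0.000 0.000
      vertex 10.000 27.000 0.000
      vertex 10.000 0.000 14.000
    endloop
  endfacet
endsolid part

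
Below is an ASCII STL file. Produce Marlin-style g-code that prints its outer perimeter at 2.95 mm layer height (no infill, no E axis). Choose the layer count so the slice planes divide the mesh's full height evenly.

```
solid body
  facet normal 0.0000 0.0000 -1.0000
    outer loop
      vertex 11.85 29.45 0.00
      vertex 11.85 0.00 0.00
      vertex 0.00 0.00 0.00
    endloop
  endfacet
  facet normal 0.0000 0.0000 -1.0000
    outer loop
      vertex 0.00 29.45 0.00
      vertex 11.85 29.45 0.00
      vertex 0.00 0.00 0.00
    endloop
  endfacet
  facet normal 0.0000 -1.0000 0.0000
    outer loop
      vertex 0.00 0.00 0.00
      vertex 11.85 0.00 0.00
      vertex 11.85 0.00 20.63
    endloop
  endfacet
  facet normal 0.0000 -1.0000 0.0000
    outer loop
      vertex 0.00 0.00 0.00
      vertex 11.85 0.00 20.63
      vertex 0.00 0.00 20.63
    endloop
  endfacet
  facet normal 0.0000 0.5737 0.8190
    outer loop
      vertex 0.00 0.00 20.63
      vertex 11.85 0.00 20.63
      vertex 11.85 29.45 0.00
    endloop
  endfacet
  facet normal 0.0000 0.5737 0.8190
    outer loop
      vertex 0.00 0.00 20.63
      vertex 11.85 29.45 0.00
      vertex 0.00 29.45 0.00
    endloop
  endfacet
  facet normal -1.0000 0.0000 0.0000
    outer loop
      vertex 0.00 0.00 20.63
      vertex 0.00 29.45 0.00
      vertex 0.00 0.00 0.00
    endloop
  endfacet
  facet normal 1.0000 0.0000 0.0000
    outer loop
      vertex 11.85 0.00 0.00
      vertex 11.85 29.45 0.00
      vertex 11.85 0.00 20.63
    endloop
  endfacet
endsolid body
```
; perimeter-only toolpath
G21 ; units = mm
G90 ; absolute positioning
G28 ; home
; layer 1
G0 Z2.95
G0 X0.00 Y0.00
G1 X11.85 Y0.00
G1 X11.85 Y25.24
G1 X0.00 Y25.24
G1 X0.00 Y0.00
; layer 2
G0 Z5.89
G0 X0.00 Y0.00
G1 X11.85 Y0.00
G1 X11.85 Y21.04
G1 X0.00 Y21.04
G1 X0.00 Y0.00
; layer 3
G0 Z8.84
G0 X0.00 Y0.00
G1 X11.85 Y0.00
G1 X11.85 Y16.83
G1 X0.00 Y16.83
G1 X0.00 Y0.00
; layer 4
G0 Z11.79
G0 X0.00 Y0.00
G1 X11.85 Y0.00
G1 X11.85 Y12.62
G1 X0.00 Y12.62
G1 X0.00 Y0.00
; layer 5
G0 Z14.74
G0 X0.00 Y0.00
G1 X11.85 Y0.00
G1 X11.85 Y8.41
G1 X0.00 Y8.41
G1 X0.00 Y0.00
; layer 6
G0 Z17.68
G0 X0.00 Y0.00
G1 X11.85 Y0.00
G1 X11.85 Y4.21
G1 X0.00 Y4.21
G1 X0.00 Y0.00
M2 ; end

The solid is a wedge (ramp): 11.8 × 29.4 mm base, rising to 20.6 mm along the y=0 edge and sloping linearly to z=0 at y=29.4. Slicing at Δz = 2.95 mm — 7 equal slices spanning the solid's height, so layer i sits at z = i·h/7 — gives 6 non-empty perimeters. Each is a 4-segment closed polygon; G0 lifts to the layer z and rapids to the start vertex, then G1 traces the edges. The cross-section shrinks linearly with z (the slice at the apex is degenerate and omitted).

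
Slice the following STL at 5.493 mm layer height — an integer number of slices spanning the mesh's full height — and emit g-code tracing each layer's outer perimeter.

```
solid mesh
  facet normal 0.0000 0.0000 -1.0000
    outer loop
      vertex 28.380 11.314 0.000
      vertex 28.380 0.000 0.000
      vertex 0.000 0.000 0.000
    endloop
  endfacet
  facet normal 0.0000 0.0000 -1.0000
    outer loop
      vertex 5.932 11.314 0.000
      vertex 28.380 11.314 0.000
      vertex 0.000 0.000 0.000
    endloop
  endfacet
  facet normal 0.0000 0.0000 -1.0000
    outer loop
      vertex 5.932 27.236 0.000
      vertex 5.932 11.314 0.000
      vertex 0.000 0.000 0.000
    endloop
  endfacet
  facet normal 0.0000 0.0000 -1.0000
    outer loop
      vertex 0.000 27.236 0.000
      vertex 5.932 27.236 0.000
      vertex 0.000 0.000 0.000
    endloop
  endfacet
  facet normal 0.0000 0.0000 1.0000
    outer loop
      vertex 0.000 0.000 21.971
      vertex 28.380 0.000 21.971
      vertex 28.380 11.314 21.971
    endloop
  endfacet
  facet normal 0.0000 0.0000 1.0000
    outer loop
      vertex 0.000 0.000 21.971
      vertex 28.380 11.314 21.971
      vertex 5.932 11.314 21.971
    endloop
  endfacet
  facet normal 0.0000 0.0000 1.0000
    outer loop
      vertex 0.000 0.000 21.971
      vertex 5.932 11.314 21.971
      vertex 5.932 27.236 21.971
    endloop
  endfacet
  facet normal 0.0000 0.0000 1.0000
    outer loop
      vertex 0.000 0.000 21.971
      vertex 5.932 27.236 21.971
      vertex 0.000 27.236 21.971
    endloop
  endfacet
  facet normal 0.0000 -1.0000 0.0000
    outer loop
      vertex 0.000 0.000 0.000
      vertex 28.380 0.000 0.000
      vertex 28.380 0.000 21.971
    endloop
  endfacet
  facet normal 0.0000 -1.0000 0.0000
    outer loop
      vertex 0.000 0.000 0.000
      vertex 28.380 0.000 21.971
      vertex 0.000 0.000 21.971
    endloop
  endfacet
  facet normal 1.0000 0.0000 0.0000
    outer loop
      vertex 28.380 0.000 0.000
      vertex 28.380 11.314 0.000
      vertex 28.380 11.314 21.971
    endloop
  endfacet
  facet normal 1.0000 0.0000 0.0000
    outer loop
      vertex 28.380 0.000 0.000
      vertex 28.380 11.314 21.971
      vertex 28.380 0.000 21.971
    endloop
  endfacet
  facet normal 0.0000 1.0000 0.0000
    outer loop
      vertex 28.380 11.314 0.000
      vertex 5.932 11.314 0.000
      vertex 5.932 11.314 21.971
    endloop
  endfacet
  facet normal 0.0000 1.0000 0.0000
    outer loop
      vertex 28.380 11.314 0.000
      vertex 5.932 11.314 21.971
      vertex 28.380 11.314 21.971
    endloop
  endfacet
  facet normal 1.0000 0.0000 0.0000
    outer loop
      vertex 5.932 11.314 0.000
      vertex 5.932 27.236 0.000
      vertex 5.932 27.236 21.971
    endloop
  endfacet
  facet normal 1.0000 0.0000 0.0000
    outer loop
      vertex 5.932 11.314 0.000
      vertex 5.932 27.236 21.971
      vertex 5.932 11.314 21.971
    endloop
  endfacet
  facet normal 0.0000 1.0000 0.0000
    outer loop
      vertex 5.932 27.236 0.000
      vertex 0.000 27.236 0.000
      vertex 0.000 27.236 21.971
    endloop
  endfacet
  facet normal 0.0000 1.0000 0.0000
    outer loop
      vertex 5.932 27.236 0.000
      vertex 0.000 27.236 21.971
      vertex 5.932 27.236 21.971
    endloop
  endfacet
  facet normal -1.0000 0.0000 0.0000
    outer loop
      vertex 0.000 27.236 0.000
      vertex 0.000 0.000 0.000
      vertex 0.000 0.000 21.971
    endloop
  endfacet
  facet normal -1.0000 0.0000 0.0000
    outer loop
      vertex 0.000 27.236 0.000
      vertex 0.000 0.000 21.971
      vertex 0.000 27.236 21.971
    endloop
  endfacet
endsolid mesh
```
; perimeter-only toolpath
G21 ; units = mm
G90 ; absolute positioning
G28 ; home
; layer 1
G0 Z5.493
G0 X0.000 Y0.000
G1 X28.380 Y0.000
G1 X28.380 Y11.314
G1 X5.932 Y11.314
G1 X5.932 Y27.236
G1 X0.000 Y27.236
G1 X0.000 Y0.000
; layer 2
G0 Z10.986
G0 X0.000 Y0.000
G1 X28.380 Y0.000
G1 X28.380 Y11.314
G1 X5.932 Y11.314
G1 X5.932 Y27.236
G1 X0.000 Y27.236
G1 X0.000 Y0.000
; layer 3
G0 Z16.478
G0 X0.000 Y0.000
G1 X28.380 Y0.000
G1 X28.380 Y11.314
G1 X5.932 Y11.314
G1 X5.932 Y27.236
G1 X0.000 Y27.236
G1 X0.000 Y0.000
; layer 4
G0 Z21.971
G0 X0.000 Y0.000
G1 X28.380 Y0.000
G1 X28.380 Y11.314
G1 X5.932 Y11.314
G1 X5.932 Y27.236
G1 X0.000 Y27.236
G1 X0.000 Y0.000
M2 ; end

The solid is an L-shaped prism: outer 28.4 × 27.2 mm, arm thicknesses ≈ 11.3 mm (horizontal) and 5.93 mm (vertical), extruded 22 mm in z. Slicing at Δz = 5.493 mm — 4 equal slices spanning the solid's height, so layer i sits at z = i·h/4 — gives 4 non-empty perimeters. Each is a 6-segment closed polygon; G0 lifts to the layer z and rapids to the start vertex, then G1 traces the edges.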